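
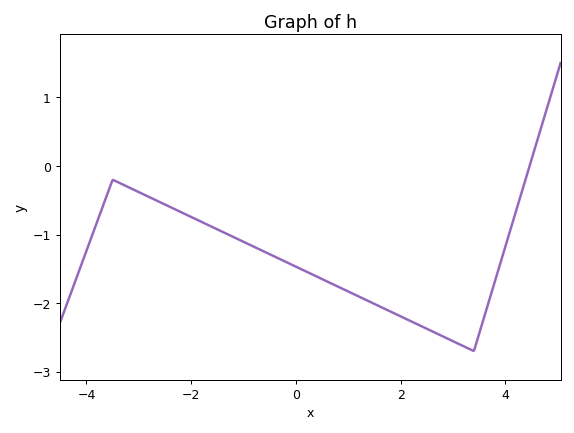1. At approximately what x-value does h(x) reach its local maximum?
-3.5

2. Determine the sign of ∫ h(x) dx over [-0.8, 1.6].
negative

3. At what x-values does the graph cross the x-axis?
4.46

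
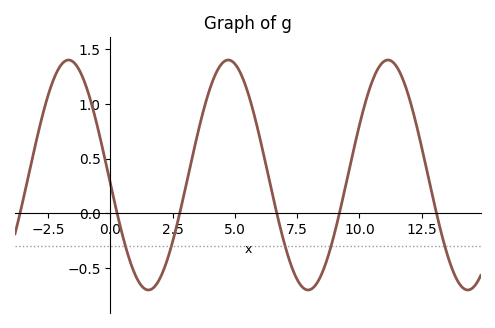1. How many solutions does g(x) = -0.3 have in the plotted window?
5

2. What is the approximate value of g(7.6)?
-0.65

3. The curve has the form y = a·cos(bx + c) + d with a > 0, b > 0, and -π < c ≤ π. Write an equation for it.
y = 1.05cos(0.98x + 1.6) + 0.35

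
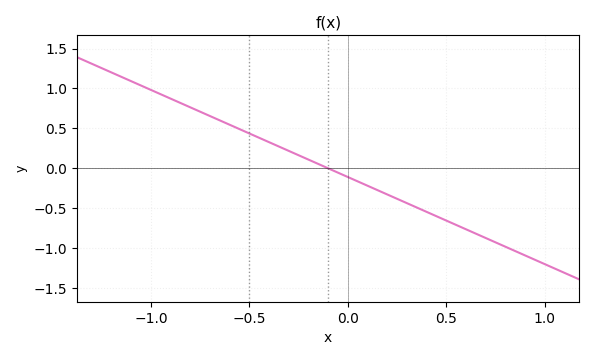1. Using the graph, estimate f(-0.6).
0.545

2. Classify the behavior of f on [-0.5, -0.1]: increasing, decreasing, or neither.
decreasing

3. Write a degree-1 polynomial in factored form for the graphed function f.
y = -1.09(x + 0.1)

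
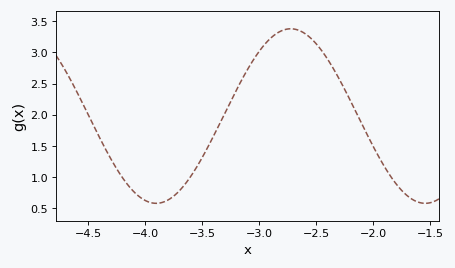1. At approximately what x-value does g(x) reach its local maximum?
-2.7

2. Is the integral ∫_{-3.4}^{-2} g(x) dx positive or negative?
positive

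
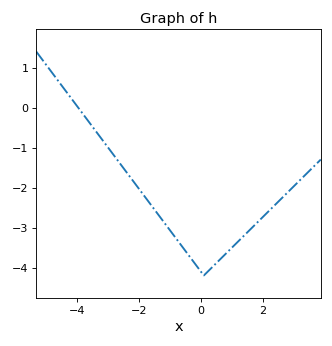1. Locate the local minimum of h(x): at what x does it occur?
0.101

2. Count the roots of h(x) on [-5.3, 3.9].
1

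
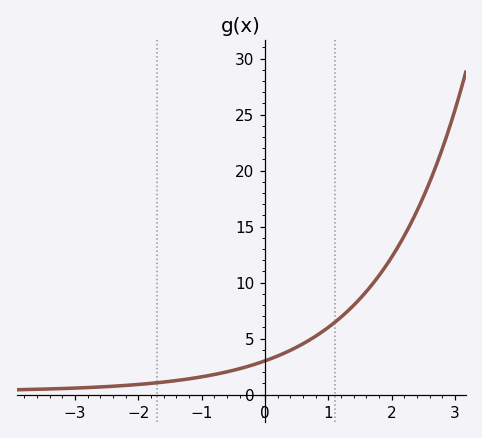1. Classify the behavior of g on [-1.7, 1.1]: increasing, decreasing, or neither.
increasing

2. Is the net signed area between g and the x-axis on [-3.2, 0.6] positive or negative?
positive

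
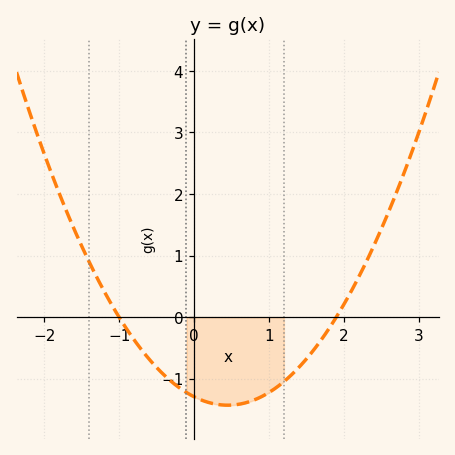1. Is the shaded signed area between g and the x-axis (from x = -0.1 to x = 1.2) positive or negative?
negative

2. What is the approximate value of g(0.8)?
-1.35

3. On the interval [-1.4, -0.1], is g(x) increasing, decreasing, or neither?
decreasing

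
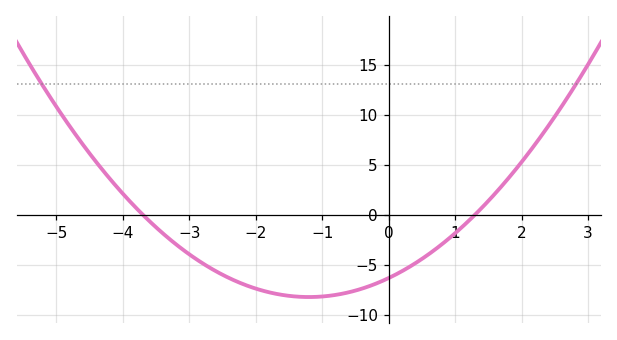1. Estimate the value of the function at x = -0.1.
-6.5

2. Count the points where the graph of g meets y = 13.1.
2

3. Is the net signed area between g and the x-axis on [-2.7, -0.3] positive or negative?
negative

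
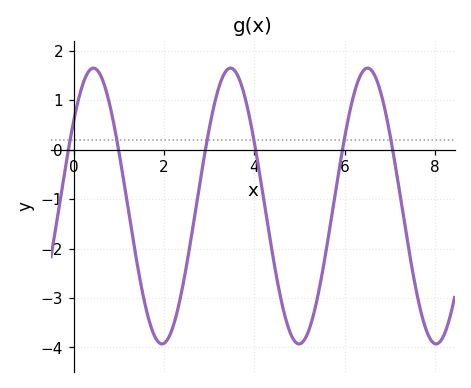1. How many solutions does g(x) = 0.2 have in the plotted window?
6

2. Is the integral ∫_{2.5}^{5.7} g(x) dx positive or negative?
negative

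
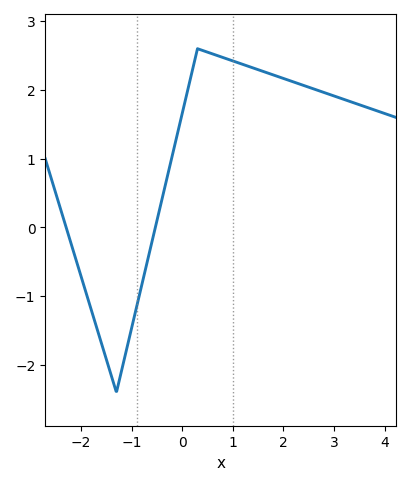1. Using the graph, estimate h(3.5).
1.8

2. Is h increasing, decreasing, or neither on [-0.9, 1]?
neither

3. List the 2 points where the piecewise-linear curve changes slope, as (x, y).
(-1.3, -2.4); (0.3, 2.6)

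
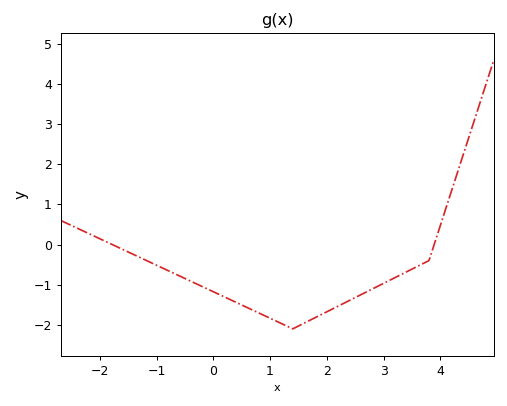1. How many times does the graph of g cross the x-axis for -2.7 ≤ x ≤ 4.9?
2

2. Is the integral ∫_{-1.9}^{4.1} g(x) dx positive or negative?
negative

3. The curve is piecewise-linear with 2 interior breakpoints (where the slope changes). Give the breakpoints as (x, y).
(1.4, -2.1); (3.8, -0.4)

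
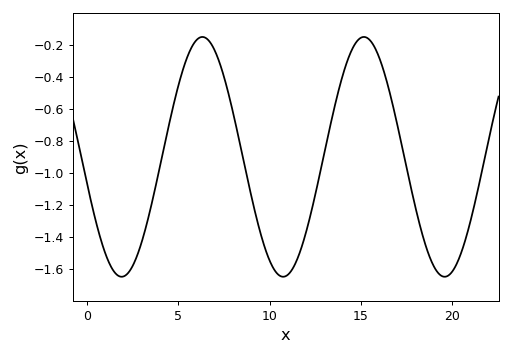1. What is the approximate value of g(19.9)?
-1.64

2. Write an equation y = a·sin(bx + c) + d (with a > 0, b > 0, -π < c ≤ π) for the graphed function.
y = 0.75sin(0.71x - 2.9) - 0.9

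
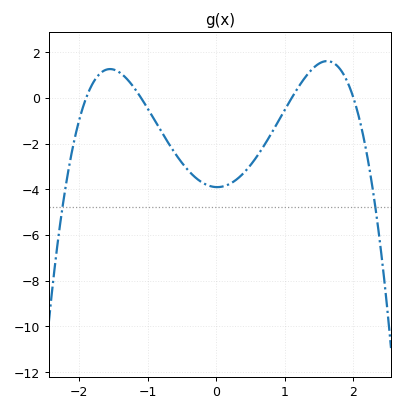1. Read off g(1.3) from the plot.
0.914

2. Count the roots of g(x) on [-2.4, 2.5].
4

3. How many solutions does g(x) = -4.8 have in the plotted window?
2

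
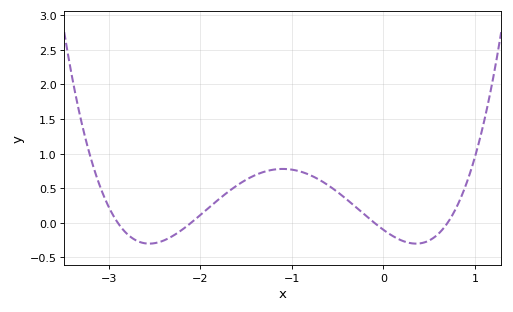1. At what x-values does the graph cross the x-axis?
-2.9, -2.1, -0.1, 0.7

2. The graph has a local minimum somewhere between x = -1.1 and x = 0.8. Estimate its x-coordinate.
0.4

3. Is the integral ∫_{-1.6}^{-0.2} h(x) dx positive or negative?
positive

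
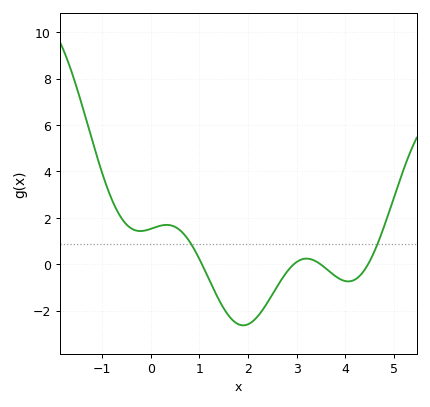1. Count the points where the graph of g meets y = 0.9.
2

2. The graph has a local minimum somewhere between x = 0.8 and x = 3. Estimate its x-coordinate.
1.9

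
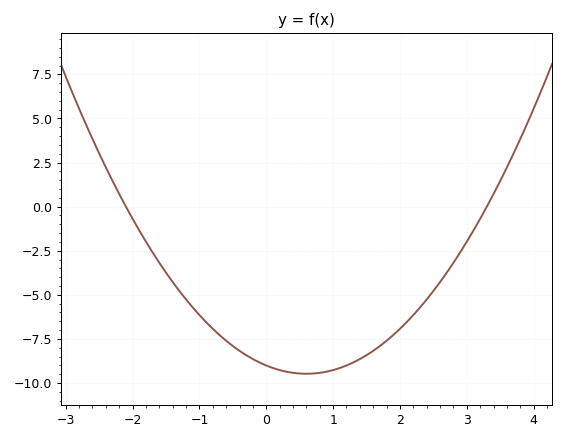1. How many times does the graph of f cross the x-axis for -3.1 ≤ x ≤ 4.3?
2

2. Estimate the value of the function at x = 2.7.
-3.74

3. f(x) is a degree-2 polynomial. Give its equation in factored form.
y = 1.3(x + 2.1)(x - 3.3)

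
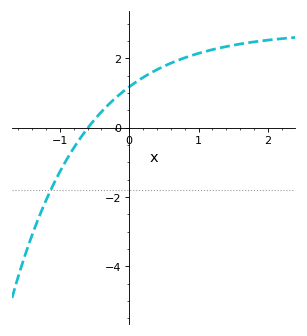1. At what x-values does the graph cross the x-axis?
-0.6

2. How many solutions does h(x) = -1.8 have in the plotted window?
1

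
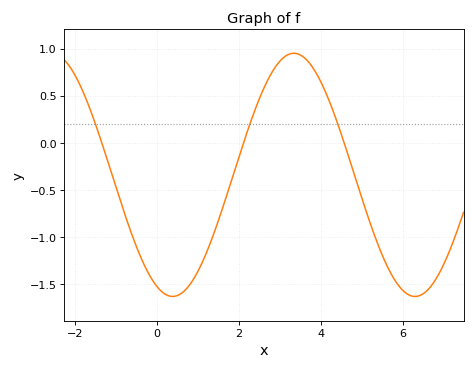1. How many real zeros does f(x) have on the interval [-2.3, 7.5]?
3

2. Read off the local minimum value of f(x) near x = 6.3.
-1.65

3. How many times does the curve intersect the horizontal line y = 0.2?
3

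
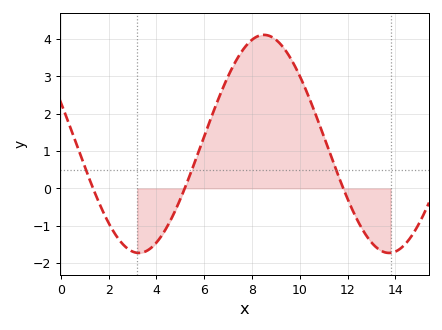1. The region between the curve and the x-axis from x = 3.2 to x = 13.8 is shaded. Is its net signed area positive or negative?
positive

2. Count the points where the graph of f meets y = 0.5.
3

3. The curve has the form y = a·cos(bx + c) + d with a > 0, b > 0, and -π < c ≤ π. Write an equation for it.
y = 2.92cos(0.6x + 1.2) + 1.19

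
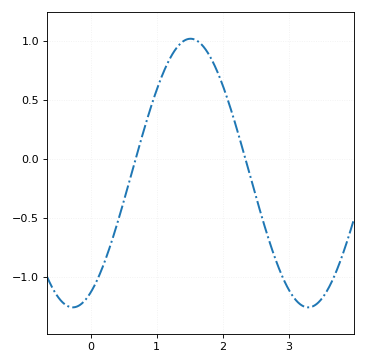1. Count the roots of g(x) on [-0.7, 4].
2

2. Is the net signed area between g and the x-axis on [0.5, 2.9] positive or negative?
positive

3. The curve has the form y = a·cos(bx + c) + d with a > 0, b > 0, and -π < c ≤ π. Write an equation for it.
y = 1.14cos(1.76x - 2.66) - 0.12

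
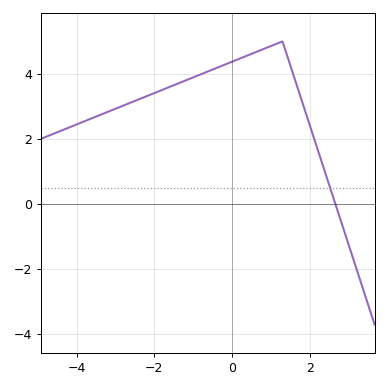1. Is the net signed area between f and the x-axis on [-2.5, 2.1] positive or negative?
positive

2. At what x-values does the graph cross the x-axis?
2.66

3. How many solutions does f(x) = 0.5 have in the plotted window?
1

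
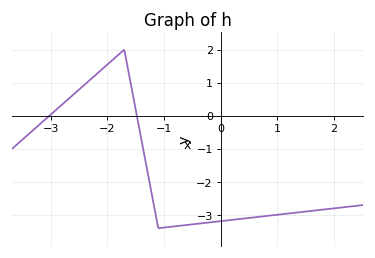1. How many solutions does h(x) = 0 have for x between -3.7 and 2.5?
2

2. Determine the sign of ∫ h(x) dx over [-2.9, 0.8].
negative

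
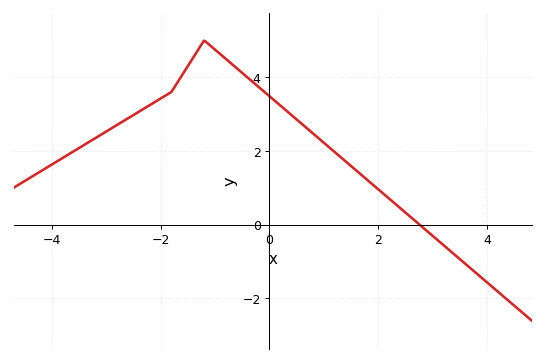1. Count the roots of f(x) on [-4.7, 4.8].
1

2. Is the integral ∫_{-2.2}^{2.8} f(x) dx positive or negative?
positive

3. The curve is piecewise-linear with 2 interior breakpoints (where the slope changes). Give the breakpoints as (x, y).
(-1.8, 3.6); (-1.2, 5)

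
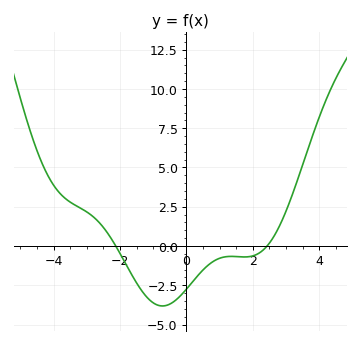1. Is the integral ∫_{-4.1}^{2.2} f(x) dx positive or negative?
negative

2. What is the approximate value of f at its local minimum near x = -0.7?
-3.8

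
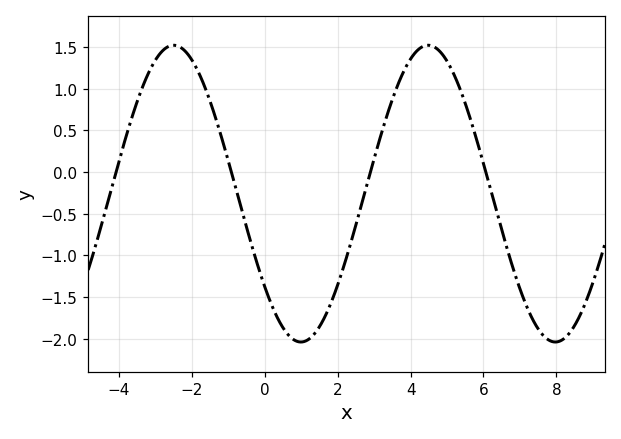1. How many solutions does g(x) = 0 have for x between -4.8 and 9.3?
4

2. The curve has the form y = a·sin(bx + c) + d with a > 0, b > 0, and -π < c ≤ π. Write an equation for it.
y = 1.78sin(0.9x - 2.46) - 0.26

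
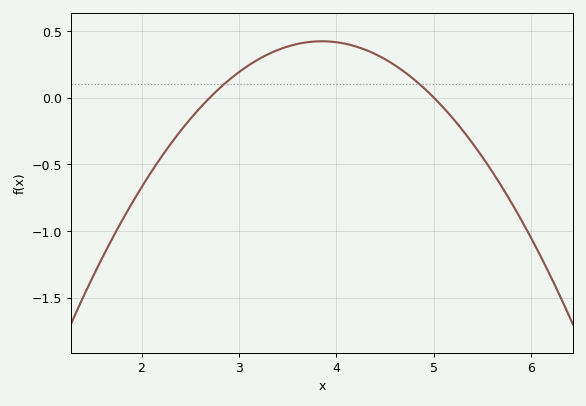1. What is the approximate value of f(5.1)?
-0.1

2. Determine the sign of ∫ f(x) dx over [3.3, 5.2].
positive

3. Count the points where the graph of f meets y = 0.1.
2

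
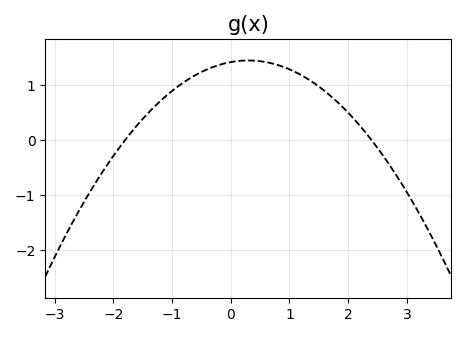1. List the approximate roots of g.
-1.8, 2.4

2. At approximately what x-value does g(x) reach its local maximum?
0.3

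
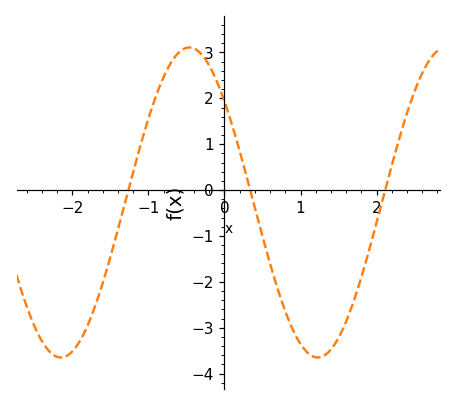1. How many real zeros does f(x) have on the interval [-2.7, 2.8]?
3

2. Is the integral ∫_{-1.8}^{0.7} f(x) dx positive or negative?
positive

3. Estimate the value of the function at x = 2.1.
-0.1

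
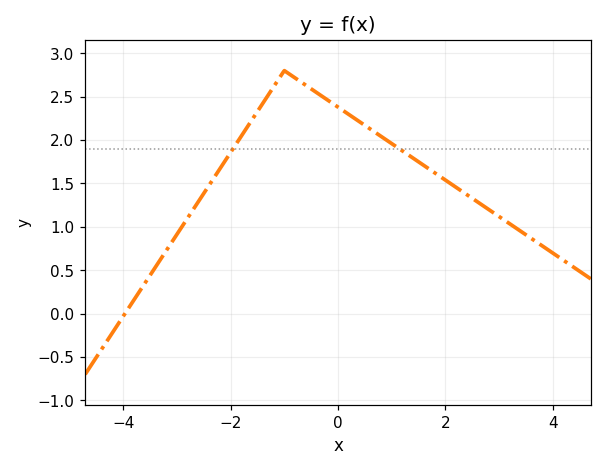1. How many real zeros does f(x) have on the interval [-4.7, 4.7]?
1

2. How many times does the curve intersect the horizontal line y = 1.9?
2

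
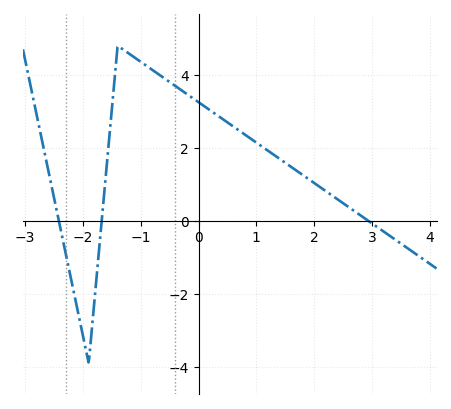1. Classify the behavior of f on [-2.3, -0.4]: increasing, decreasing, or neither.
neither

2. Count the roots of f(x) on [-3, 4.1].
3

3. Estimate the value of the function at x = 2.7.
0.269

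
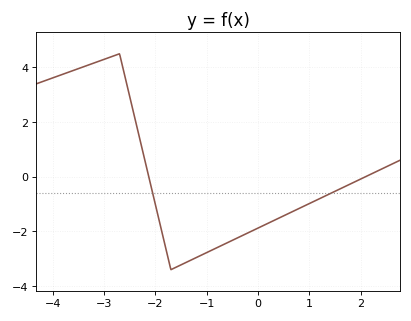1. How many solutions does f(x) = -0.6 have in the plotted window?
2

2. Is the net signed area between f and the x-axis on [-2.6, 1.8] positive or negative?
negative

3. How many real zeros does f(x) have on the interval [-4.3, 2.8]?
2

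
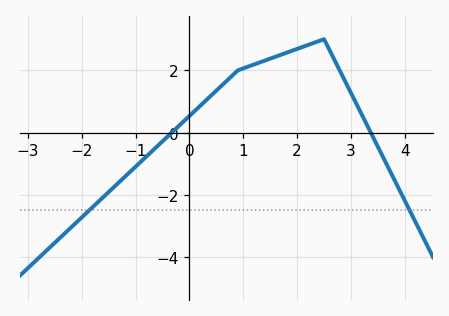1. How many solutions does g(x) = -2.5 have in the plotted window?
2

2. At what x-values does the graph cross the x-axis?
-0.327, 3.37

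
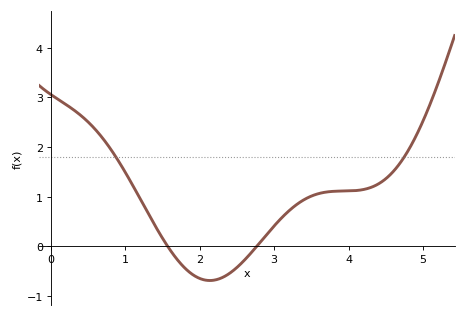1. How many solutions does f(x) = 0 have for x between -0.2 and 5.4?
2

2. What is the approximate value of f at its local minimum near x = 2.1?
-0.7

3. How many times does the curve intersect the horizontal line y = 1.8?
2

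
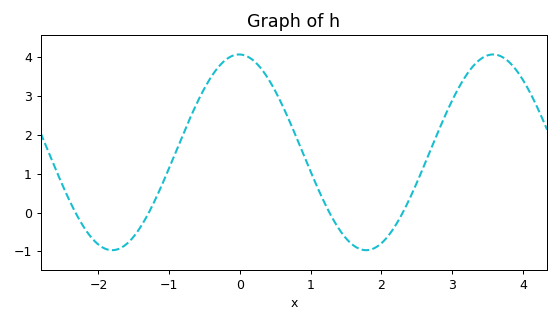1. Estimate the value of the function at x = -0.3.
3.76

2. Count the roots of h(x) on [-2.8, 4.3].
4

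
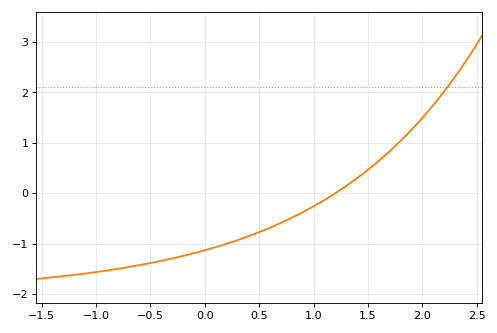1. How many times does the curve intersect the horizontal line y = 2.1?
1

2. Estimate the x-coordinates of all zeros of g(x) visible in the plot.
1.2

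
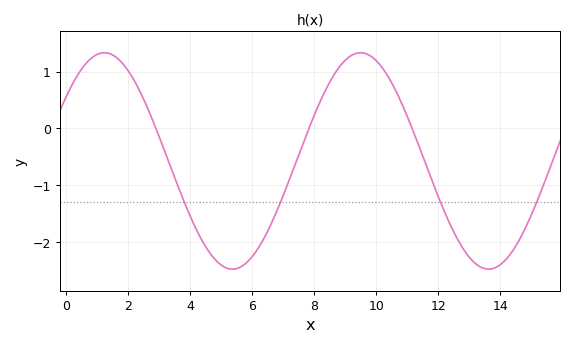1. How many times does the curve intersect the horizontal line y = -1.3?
4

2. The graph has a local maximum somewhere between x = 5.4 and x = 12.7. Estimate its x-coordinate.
9.4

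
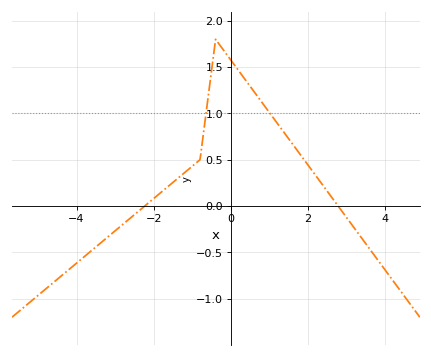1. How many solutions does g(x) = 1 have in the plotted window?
2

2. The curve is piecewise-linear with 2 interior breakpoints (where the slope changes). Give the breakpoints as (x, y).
(-0.8, 0.5); (-0.4, 1.8)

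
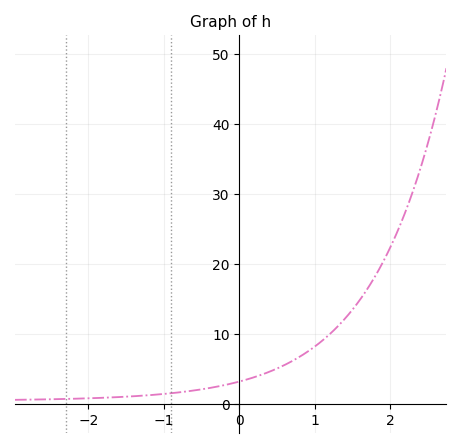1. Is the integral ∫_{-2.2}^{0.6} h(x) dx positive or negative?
positive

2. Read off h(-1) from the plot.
1.49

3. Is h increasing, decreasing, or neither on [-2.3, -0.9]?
increasing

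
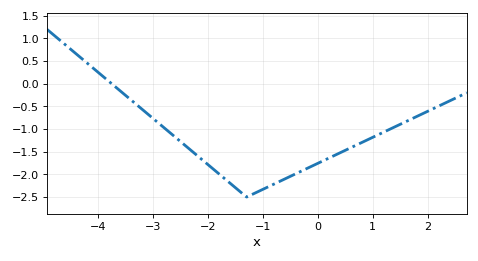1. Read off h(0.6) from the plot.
-1.4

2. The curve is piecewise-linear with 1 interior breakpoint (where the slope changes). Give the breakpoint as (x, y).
(-1.3, -2.5)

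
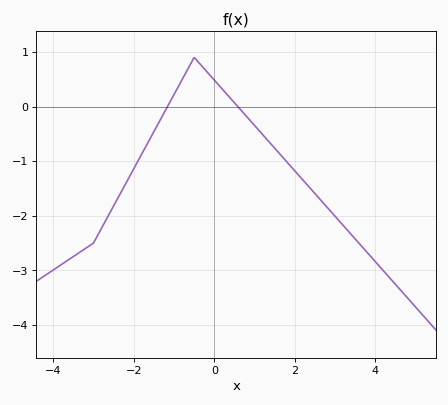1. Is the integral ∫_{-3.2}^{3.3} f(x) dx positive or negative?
negative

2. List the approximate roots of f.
-1.2, 0.6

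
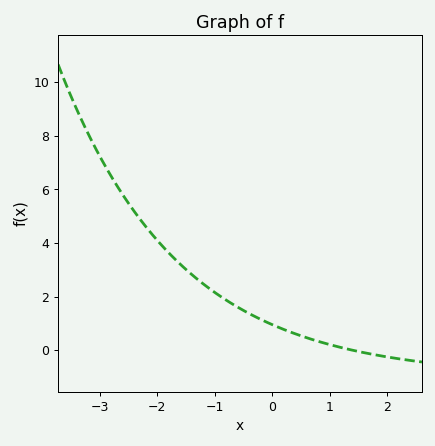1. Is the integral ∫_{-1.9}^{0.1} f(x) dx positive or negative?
positive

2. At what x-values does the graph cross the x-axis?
1.4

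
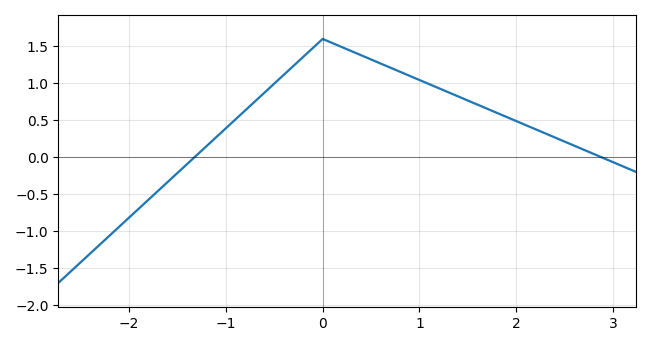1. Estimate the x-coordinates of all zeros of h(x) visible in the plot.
-1.32, 2.88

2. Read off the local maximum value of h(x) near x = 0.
1.6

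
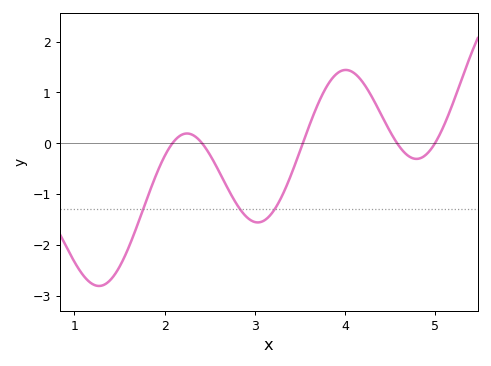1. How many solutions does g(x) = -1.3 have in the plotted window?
3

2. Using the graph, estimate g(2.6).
-0.5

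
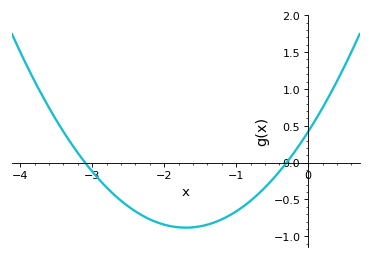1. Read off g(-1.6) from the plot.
-0.9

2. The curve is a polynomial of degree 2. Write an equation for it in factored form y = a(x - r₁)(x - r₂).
y = 0.45(x + 3.1)(x + 0.3)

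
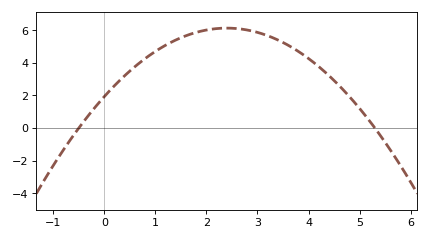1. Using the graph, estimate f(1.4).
5.4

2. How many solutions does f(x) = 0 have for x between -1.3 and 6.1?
2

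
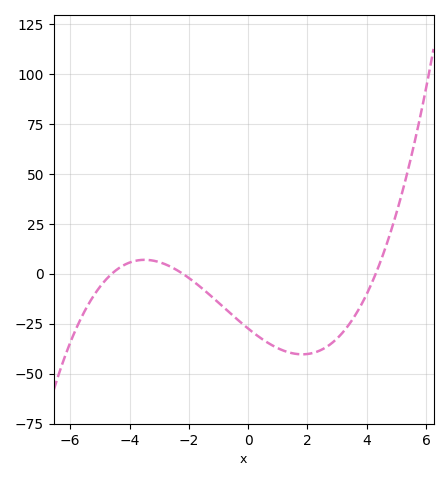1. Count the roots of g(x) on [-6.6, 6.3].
3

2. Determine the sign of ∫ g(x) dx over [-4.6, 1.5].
negative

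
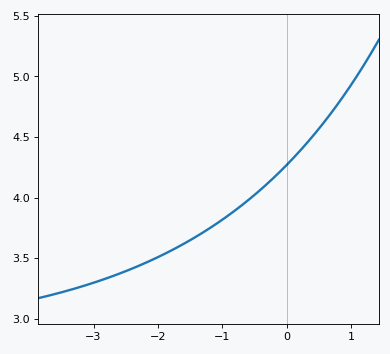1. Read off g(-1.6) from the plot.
3.6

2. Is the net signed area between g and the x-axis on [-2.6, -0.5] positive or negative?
positive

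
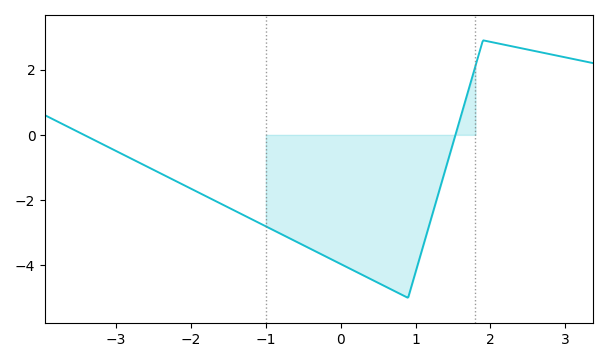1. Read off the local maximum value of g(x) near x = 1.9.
2.9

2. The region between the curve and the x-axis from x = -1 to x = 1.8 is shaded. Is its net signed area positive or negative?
negative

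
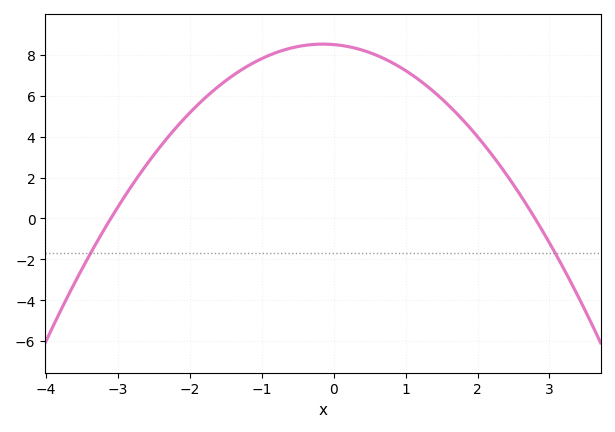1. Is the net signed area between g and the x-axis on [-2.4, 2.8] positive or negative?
positive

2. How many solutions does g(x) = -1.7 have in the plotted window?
2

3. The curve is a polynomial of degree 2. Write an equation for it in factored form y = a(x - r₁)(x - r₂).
y = -0.98(x + 3.1)(x - 2.8)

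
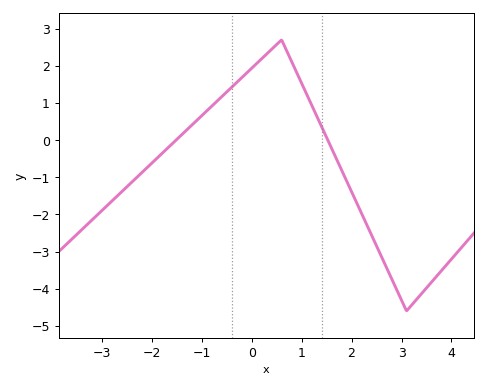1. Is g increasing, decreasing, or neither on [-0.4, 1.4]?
neither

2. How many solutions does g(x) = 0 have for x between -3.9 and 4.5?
2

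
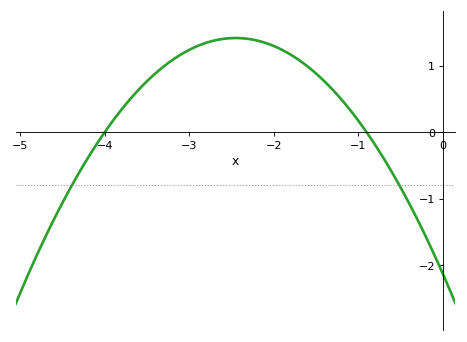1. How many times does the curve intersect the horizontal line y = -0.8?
2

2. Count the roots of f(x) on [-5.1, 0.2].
2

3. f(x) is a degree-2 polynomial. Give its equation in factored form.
y = -0.59(x + 4)(x + 0.9)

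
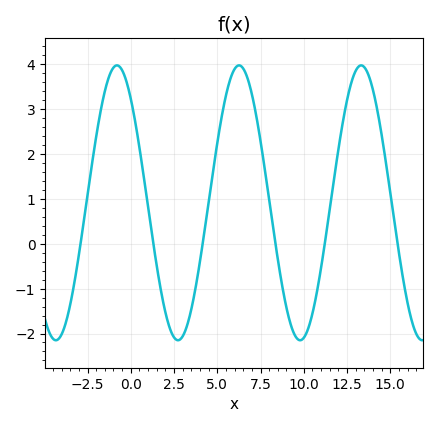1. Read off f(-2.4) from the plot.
1.4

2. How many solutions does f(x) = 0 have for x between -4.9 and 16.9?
6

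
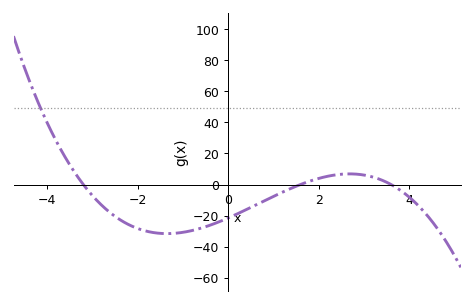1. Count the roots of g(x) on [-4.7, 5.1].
3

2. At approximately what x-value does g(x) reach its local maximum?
2.6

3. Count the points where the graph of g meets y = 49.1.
1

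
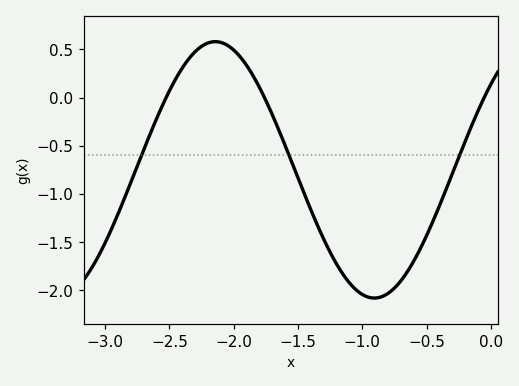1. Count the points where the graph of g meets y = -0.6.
3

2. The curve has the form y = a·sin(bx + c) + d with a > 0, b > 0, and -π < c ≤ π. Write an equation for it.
y = 1.33sin(2.5x + 0.73) - 0.75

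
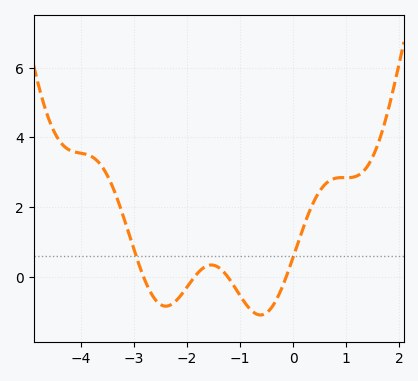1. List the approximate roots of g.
-2.82, -1.85, -1.23, -0.13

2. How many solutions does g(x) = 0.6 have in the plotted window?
2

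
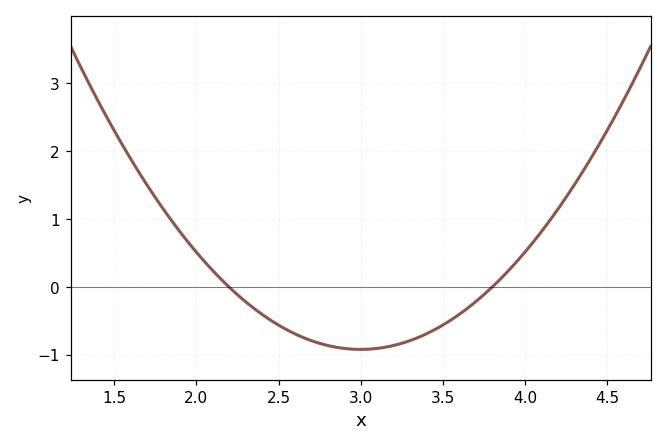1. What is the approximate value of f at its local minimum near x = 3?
-0.9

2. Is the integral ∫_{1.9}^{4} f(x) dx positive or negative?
negative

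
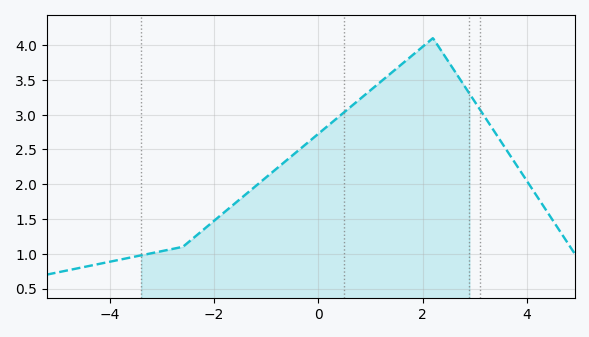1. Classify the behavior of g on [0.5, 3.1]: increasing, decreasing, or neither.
neither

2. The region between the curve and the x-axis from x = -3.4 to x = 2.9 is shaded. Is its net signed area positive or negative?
positive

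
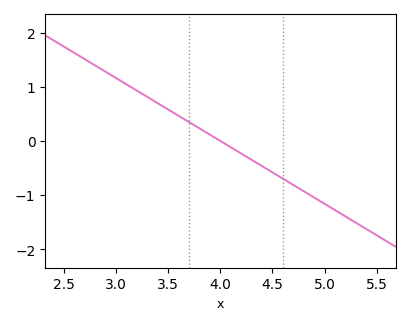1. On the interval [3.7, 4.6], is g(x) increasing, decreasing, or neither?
decreasing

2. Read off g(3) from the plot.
1.2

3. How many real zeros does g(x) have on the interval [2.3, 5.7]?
1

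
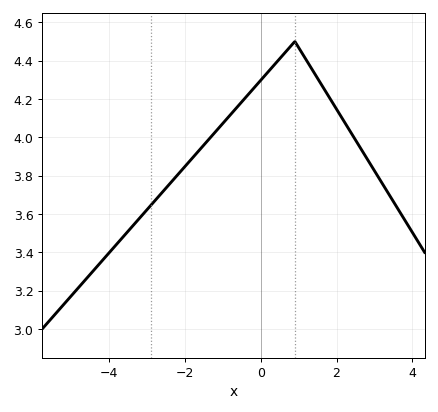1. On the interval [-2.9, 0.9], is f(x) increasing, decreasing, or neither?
increasing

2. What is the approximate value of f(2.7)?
3.92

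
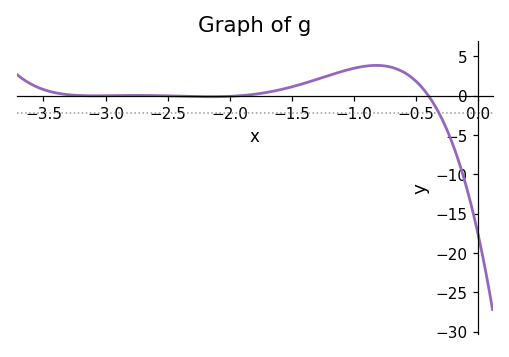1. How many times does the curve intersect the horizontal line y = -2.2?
1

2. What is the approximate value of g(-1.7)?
0.404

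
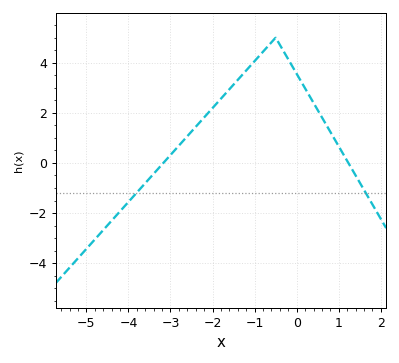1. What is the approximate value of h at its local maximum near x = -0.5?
5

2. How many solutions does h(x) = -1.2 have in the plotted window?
2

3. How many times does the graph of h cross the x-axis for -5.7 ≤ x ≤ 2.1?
2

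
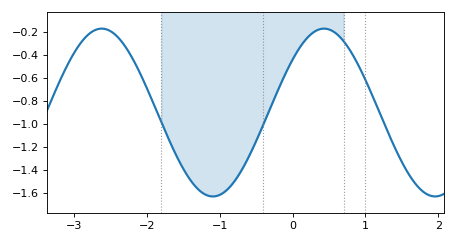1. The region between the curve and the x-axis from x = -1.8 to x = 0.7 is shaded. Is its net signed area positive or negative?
negative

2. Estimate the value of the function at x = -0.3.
-0.854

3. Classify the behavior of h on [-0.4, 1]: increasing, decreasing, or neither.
neither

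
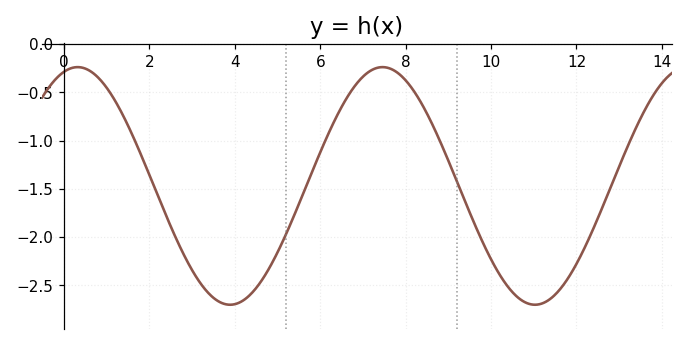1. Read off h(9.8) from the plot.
-2.05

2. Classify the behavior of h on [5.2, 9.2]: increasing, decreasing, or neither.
neither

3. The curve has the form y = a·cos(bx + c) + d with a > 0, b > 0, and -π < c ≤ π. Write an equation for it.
y = 1.23cos(0.88x - 0.28) - 1.47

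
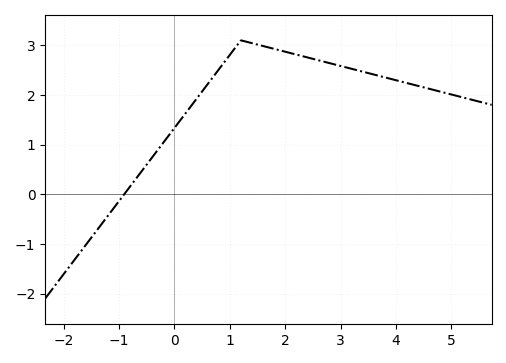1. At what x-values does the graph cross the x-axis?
-1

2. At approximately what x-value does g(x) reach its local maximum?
1.2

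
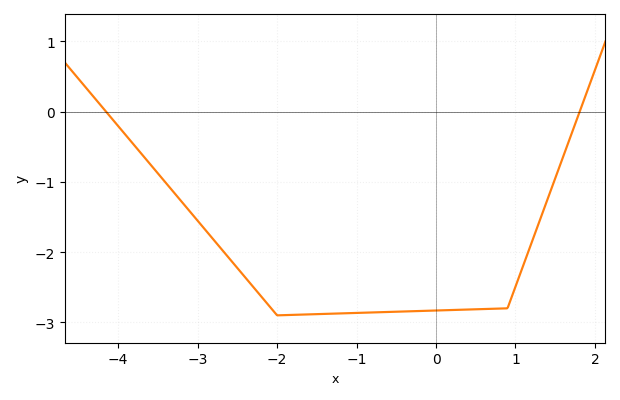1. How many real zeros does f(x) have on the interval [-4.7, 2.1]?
2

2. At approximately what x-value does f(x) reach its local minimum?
-2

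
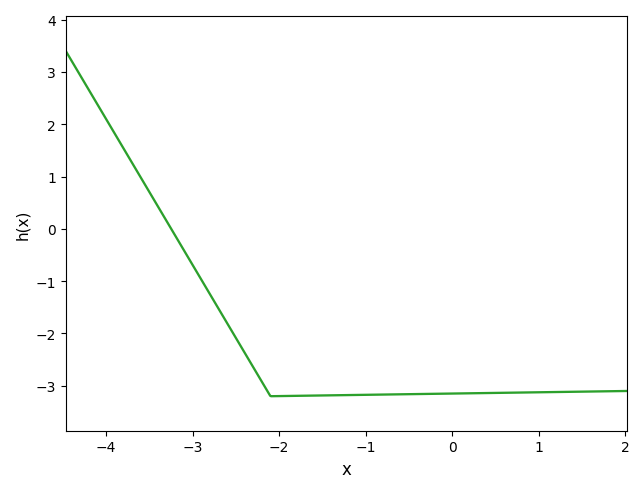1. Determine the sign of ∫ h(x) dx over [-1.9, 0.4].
negative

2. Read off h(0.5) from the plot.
-3.14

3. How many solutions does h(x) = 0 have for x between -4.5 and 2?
1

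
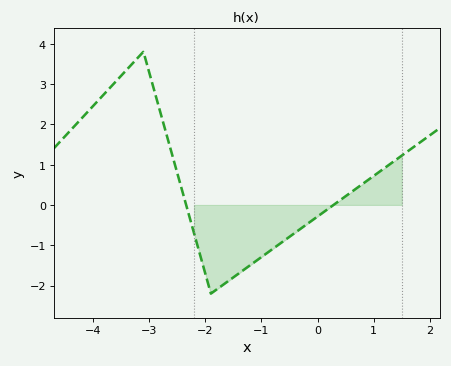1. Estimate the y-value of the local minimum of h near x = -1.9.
-2.2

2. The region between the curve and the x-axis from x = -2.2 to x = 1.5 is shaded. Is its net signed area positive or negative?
negative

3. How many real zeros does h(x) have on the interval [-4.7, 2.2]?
2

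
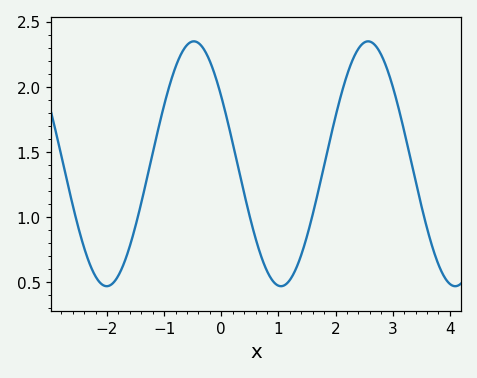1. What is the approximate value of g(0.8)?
0.6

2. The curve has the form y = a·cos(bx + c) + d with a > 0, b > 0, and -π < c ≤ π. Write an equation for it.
y = 0.94cos(2.1x + 0.99) + 1.41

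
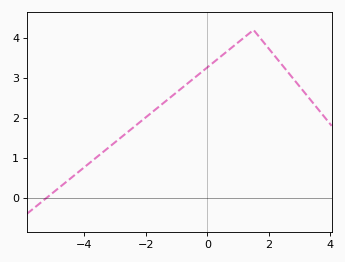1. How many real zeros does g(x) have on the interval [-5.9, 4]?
1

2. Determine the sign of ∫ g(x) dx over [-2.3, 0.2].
positive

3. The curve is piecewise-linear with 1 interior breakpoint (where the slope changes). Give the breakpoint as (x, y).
(1.5, 4.2)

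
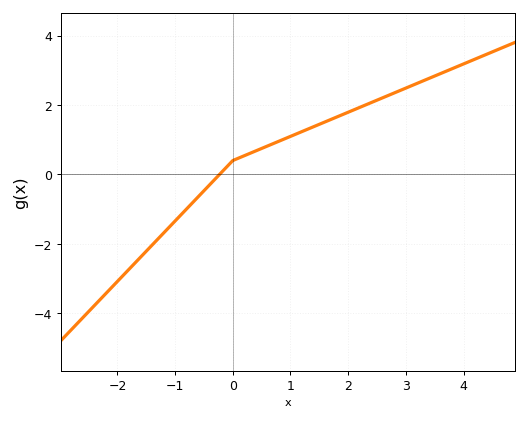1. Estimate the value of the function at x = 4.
3.18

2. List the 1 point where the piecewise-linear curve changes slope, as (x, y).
(0, 0.4)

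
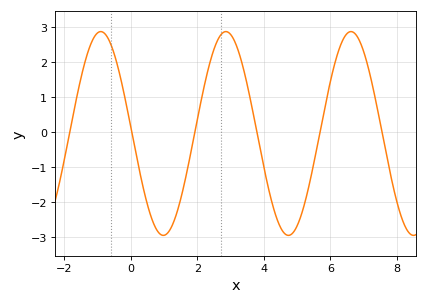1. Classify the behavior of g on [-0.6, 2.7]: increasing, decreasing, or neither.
neither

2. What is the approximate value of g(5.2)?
-2.1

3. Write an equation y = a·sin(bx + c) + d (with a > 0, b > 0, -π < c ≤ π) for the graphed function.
y = 2.91sin(1.7x + 3.1) - 0.03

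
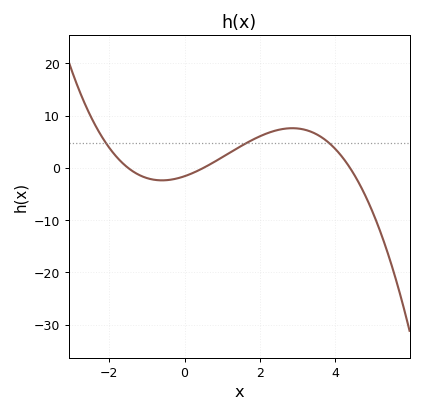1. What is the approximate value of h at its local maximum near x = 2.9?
8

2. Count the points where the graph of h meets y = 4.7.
3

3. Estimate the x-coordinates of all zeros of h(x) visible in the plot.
-1.4, 0.6, 4.4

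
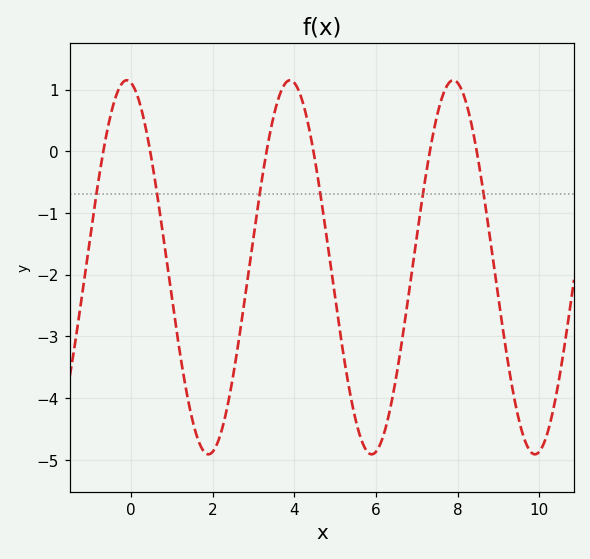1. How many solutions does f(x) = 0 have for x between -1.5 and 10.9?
6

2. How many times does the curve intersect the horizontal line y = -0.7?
6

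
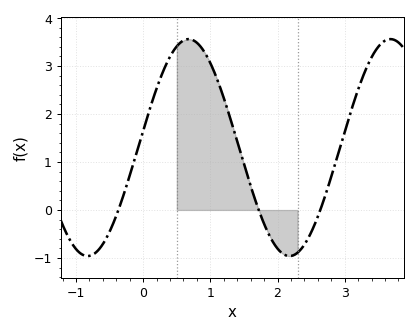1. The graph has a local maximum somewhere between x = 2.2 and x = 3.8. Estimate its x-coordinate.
3.68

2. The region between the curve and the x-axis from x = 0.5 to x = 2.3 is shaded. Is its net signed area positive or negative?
positive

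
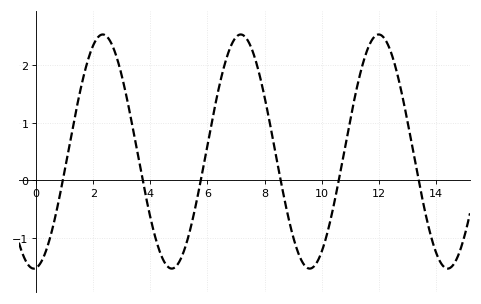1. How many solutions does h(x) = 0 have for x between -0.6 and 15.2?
6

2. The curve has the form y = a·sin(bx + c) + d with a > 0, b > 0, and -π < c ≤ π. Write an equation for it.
y = 2.03sin(1.3x - 1.46) + 0.5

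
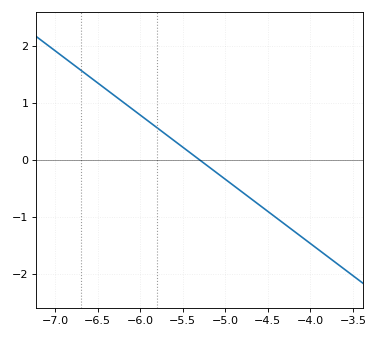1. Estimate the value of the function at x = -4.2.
-1.2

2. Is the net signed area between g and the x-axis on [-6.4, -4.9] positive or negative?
positive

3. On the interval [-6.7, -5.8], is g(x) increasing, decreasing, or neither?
decreasing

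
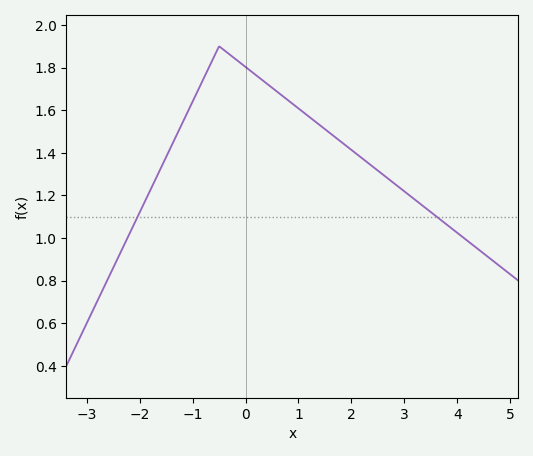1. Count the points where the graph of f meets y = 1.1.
2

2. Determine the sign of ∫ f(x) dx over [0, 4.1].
positive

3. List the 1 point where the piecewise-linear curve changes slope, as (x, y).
(-0.5, 1.9)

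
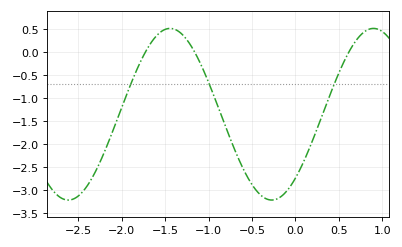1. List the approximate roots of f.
-1.7, -1.2, 0.6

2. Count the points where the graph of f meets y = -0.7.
3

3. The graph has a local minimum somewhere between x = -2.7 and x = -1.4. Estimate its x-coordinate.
-2.6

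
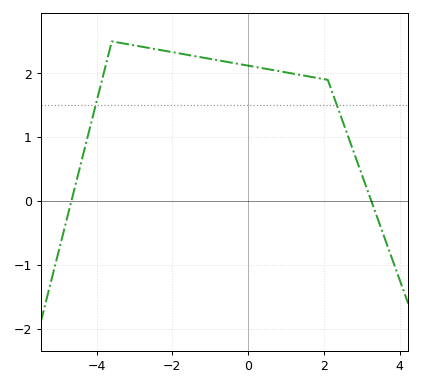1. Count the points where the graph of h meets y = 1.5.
2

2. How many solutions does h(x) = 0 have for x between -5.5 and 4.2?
2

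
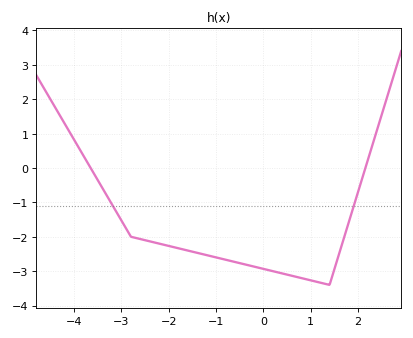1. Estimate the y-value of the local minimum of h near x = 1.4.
-3.4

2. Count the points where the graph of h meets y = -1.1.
2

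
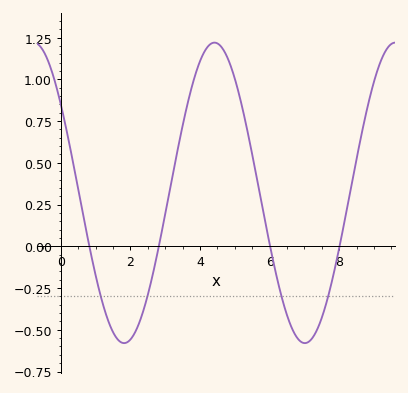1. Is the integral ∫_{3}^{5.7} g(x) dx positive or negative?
positive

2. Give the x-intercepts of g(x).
0.822, 2.82, 6.02, 8.01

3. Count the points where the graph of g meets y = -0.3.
4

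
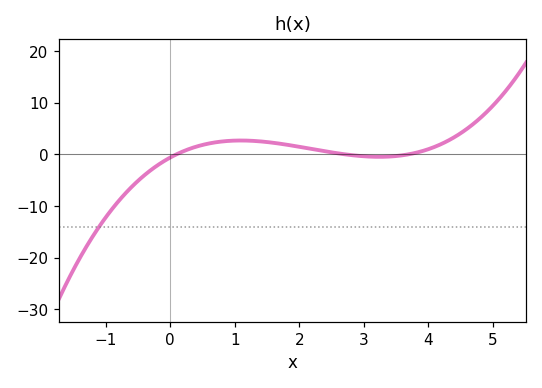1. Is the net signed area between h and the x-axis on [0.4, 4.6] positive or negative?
positive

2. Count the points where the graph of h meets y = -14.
1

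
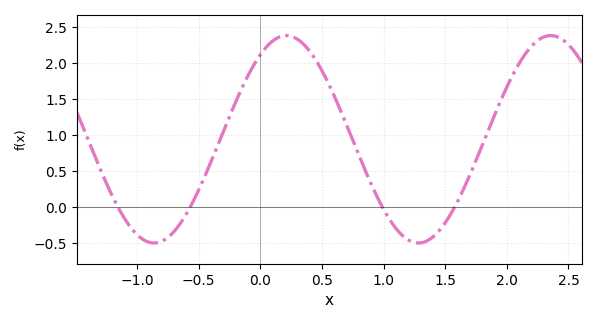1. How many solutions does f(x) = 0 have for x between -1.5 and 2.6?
4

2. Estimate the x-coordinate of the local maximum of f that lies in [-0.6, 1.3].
0.211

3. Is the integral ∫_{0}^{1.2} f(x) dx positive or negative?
positive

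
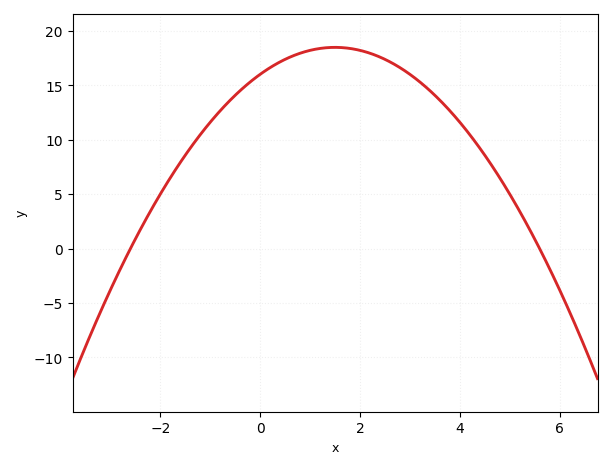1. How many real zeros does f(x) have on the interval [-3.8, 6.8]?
2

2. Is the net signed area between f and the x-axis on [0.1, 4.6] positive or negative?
positive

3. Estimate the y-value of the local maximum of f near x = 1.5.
18.5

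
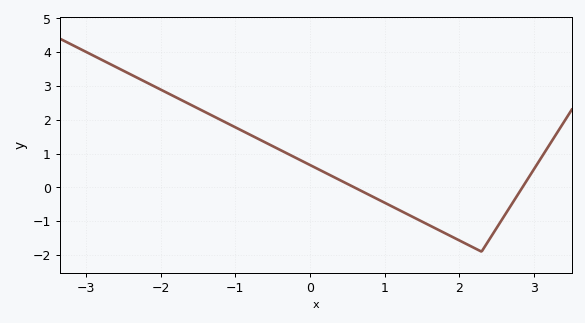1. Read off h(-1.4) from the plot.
2.22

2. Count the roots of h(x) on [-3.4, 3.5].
2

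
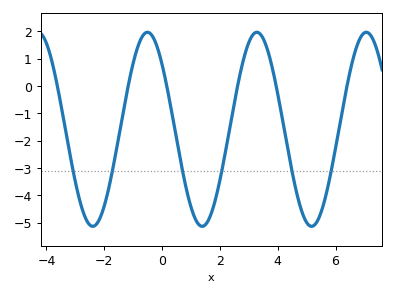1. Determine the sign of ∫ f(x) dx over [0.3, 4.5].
negative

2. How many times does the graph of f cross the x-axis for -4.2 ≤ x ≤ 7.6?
6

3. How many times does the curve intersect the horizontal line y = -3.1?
6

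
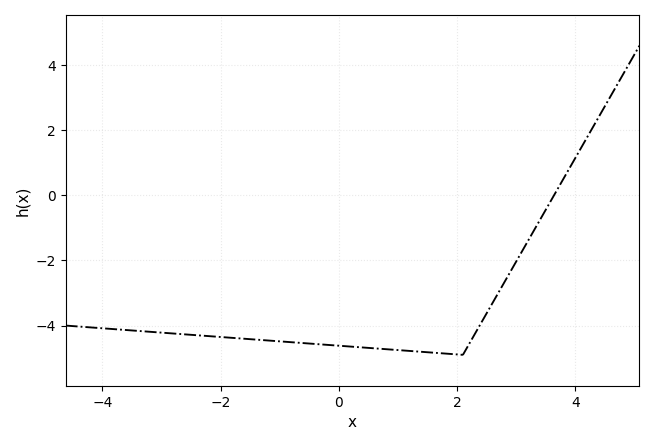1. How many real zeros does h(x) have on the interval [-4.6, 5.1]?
1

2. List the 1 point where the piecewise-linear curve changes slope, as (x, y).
(2.1, -4.9)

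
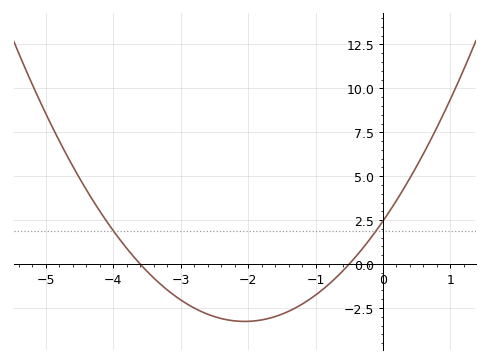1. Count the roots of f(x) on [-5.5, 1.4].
2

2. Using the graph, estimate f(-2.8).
-2.5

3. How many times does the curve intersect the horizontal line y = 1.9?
2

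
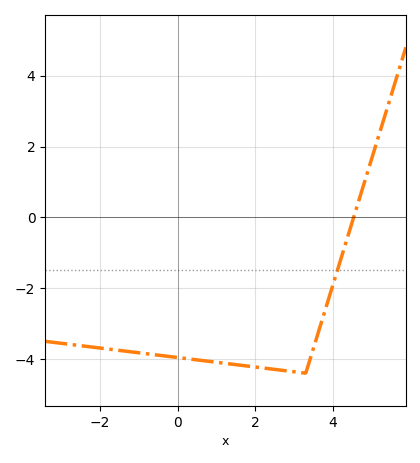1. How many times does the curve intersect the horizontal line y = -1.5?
1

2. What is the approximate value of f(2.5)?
-4.2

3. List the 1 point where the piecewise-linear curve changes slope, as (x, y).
(3.3, -4.4)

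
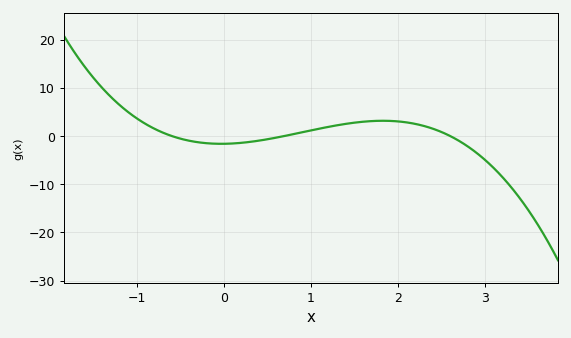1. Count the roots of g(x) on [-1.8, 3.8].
3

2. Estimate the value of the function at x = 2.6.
0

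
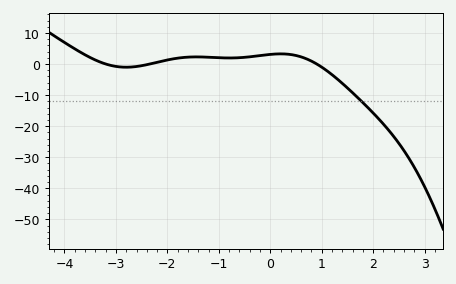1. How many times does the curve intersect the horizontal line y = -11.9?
1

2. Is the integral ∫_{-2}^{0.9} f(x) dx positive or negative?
positive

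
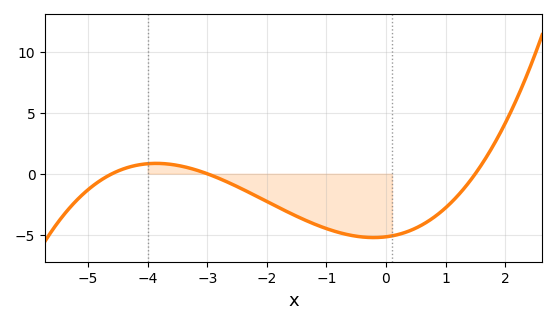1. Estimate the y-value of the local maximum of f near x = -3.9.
0.853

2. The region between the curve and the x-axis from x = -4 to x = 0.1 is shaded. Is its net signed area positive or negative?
negative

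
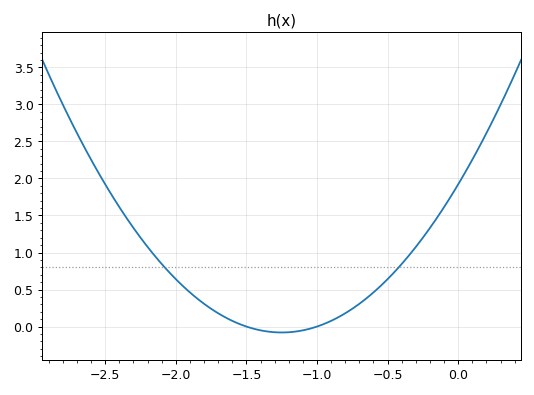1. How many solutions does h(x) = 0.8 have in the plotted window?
2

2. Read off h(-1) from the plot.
0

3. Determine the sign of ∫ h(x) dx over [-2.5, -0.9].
positive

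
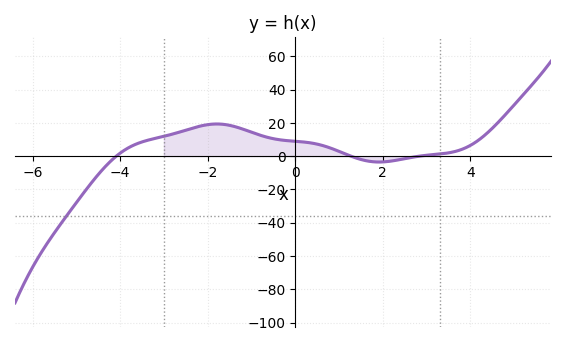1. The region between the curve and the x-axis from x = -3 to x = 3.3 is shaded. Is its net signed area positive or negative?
positive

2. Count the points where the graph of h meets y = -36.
1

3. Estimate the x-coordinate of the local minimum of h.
2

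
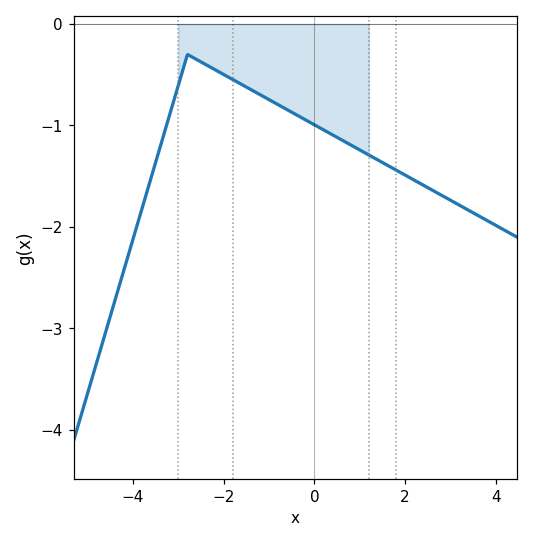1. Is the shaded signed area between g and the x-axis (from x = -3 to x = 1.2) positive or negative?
negative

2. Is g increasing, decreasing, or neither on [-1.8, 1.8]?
decreasing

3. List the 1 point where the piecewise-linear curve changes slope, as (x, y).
(-2.8, -0.3)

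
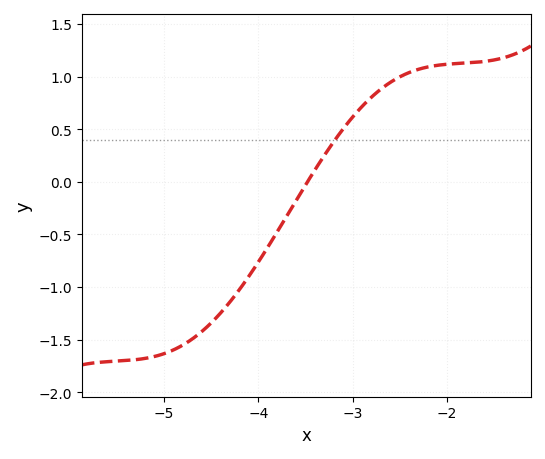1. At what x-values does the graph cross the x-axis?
-3.5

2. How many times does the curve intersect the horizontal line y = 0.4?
1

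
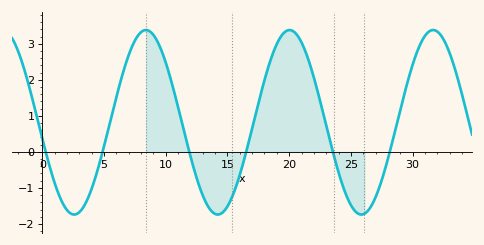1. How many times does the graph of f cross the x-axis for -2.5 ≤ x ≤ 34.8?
6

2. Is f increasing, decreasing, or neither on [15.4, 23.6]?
neither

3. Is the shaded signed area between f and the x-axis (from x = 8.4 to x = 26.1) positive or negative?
positive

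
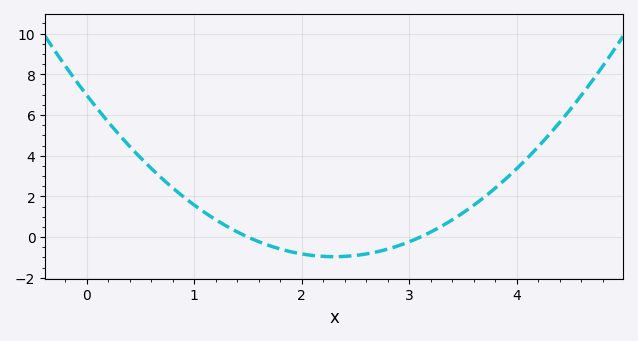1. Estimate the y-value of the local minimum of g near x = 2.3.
-0.96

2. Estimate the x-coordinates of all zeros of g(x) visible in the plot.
1.5, 3.1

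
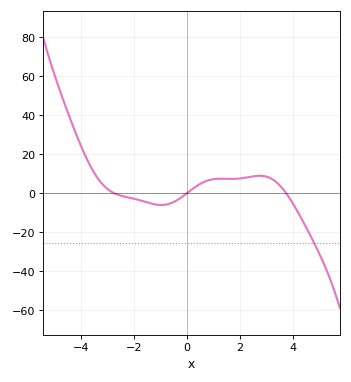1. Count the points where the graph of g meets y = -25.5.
1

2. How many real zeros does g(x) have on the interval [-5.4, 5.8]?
3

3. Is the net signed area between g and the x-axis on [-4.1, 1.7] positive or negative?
positive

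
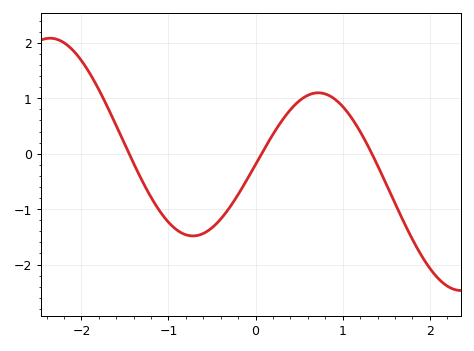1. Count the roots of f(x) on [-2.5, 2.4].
3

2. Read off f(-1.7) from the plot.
0.843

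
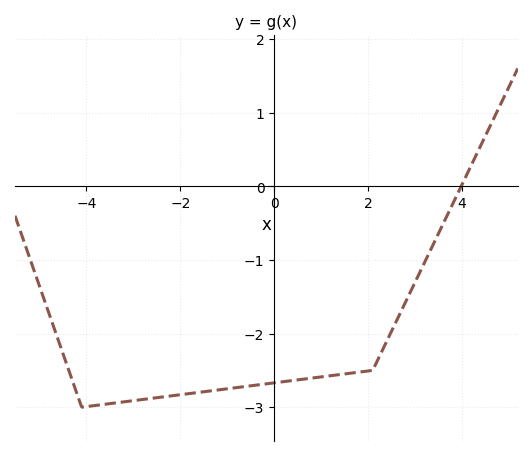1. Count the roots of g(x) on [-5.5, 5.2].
1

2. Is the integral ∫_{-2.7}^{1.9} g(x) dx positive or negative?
negative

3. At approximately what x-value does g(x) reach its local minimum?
-4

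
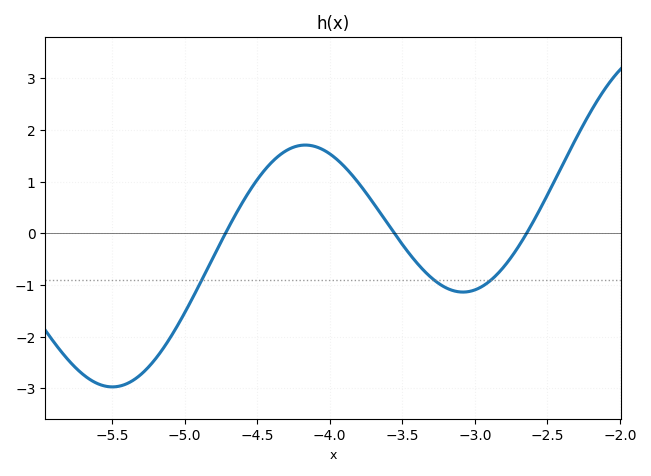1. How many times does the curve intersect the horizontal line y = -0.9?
3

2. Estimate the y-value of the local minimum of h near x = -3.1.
-1.14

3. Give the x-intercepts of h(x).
-4.72, -3.55, -2.64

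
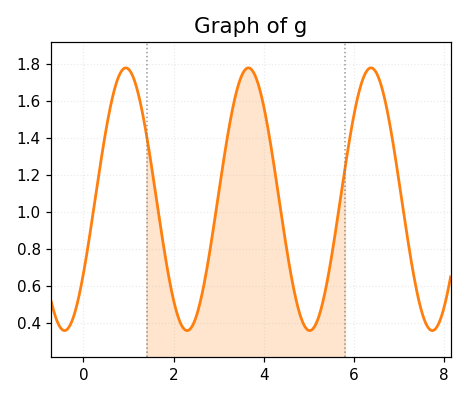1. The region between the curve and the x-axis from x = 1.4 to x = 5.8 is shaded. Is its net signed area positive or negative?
positive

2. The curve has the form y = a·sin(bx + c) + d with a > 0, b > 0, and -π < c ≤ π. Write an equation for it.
y = 0.71sin(2.31x - 0.6) + 1.07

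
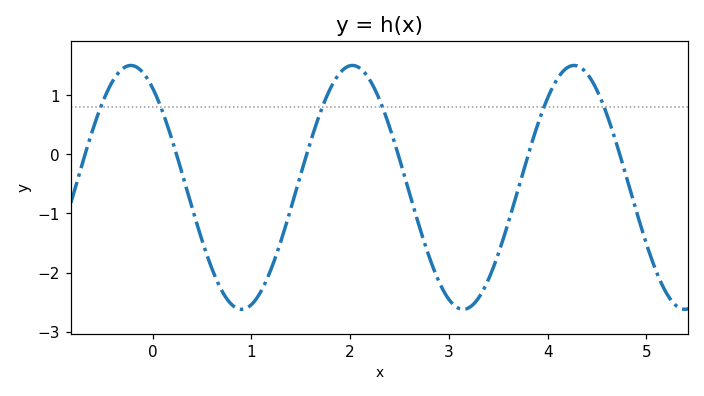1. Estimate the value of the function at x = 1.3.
-1.5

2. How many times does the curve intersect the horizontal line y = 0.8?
6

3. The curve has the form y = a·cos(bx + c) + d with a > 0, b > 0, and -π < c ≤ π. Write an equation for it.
y = 2.06cos(2.8x + 0.62) - 0.56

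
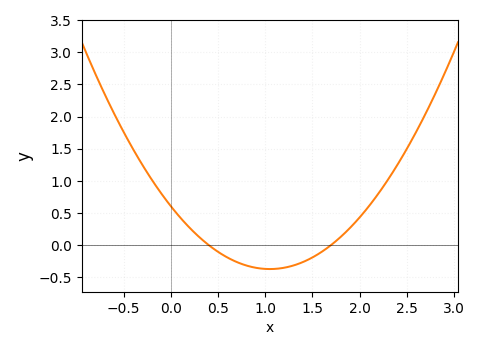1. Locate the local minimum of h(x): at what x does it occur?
1.05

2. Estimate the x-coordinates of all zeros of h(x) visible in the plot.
0.4, 1.7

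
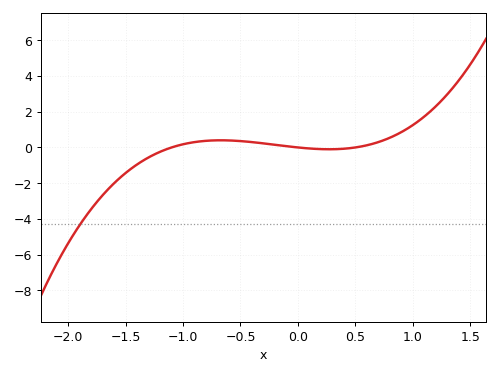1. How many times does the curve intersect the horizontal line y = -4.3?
1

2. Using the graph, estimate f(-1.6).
-2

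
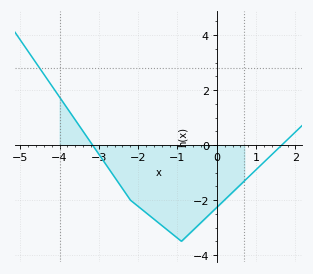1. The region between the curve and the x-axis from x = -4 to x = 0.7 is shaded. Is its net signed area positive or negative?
negative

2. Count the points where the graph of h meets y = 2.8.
1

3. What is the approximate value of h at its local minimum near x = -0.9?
-3.4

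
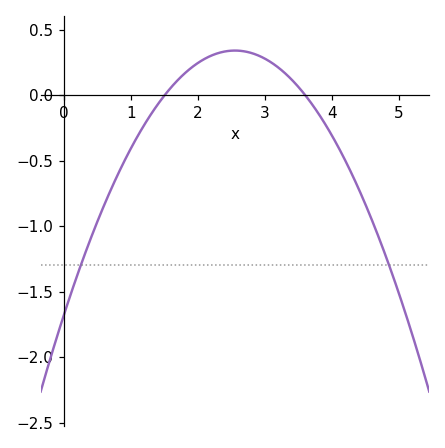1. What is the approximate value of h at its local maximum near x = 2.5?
0.35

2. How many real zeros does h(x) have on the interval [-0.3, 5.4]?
2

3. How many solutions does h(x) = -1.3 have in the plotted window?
2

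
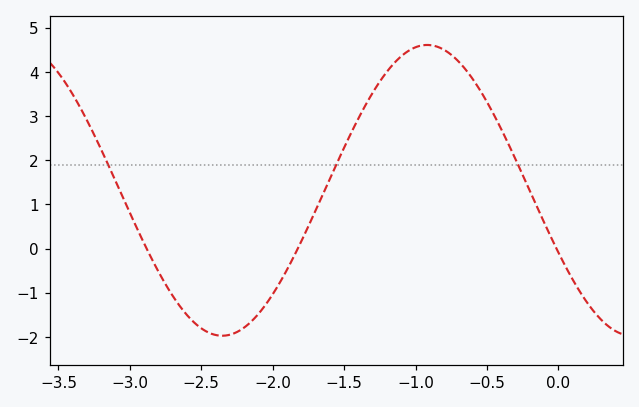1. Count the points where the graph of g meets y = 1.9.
3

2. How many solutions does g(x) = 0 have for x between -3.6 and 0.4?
3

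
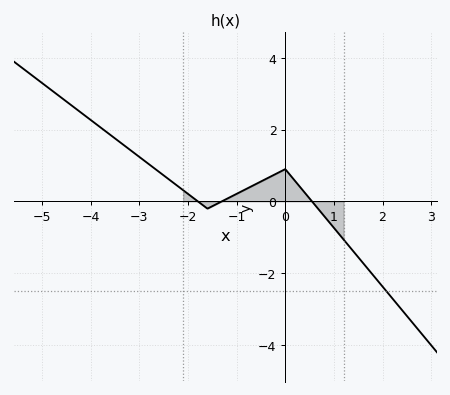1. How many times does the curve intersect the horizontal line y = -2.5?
1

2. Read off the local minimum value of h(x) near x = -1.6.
-0.2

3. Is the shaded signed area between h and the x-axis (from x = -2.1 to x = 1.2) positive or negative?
positive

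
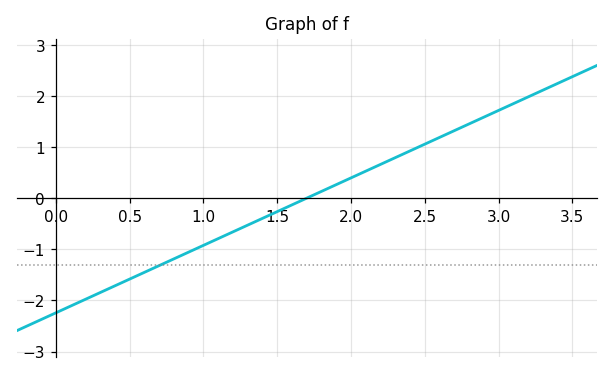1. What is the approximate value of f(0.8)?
-1.2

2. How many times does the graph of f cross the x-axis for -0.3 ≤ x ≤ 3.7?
1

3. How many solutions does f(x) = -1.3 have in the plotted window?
1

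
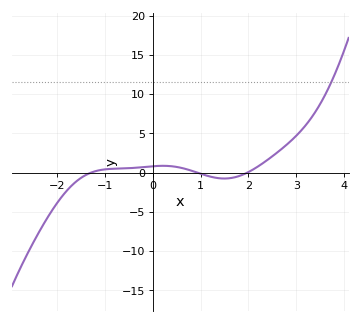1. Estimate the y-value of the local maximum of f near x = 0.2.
0.876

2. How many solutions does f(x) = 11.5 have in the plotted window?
1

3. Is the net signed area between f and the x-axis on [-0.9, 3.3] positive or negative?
positive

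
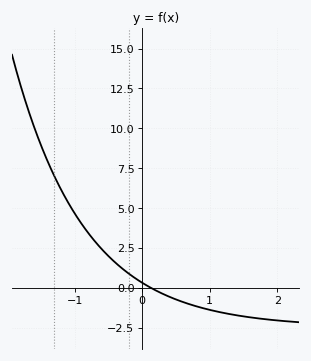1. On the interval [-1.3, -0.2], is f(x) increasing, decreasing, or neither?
decreasing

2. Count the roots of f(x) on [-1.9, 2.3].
1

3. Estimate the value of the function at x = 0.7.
-1.04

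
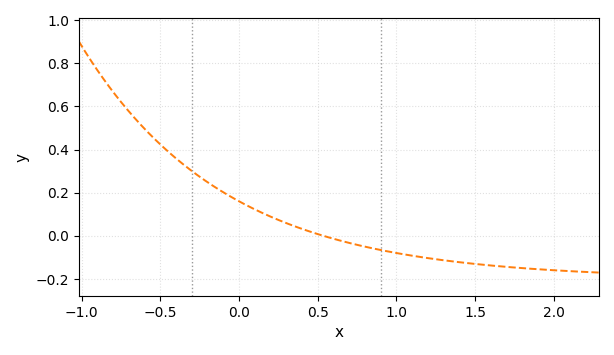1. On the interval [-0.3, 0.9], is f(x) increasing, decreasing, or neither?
decreasing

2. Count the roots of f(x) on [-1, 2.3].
1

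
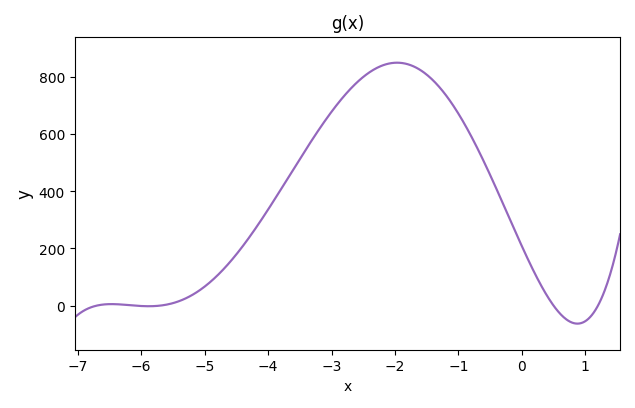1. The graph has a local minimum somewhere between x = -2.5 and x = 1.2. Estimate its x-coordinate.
0.874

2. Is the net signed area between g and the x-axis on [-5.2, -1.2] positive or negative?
positive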